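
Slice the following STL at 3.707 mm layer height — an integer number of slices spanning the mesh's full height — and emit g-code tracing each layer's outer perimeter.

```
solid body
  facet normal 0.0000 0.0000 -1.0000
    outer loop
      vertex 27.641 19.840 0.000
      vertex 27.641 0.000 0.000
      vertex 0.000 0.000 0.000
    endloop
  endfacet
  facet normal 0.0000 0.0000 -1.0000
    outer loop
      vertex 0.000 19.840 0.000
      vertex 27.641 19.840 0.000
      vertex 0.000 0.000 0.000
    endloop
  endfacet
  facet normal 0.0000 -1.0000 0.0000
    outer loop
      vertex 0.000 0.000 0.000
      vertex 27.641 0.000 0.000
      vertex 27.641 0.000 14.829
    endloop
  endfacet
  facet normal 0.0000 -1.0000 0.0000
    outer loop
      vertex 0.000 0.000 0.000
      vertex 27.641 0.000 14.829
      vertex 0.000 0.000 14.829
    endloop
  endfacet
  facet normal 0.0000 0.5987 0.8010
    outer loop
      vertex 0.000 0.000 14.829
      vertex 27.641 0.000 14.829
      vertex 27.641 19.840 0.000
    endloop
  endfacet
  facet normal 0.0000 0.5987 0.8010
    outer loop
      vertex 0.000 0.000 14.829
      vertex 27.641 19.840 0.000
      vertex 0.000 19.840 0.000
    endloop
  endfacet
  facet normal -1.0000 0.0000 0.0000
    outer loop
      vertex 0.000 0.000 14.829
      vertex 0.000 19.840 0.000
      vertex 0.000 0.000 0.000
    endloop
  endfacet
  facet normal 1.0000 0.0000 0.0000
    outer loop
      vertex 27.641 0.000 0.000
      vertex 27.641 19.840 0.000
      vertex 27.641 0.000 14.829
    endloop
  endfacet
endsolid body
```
; perimeter-only toolpath
G21 ; units = mm
G90 ; absolute positioning
G28 ; home
; layer 1
G0 Z3.707
G0 X0.000 Y0.000
G1 X27.641 Y0.000
G1 X27.641 Y14.880
G1 X0.000 Y14.880
G1 X0.000 Y0.000
; layer 2
G0 Z7.415
G0 X0.000 Y0.000
G1 X27.641 Y0.000
G1 X27.641 Y9.920
G1 X0.000 Y9.920
G1 X0.000 Y0.000
; layer 3
G0 Z11.122
G0 X0.000 Y0.000
G1 X27.641 Y0.000
G1 X27.641 Y4.960
G1 X0.000 Y4.960
G1 X0.000 Y0.000
M2 ; end

The solid is a wedge (ramp): 27.6 × 19.8 mm base, rising to 14.8 mm along the y=0 edge and sloping linearly to z=0 at y=19.8. Slicing at Δz = 3.707 mm — 4 equal slices spanning the solid's height, so layer i sits at z = i·h/4 — gives 3 non-empty perimeters. Each is a 4-segment closed polygon; G0 lifts to the layer z and rapids to the start vertex, then G1 traces the edges. The cross-section shrinks linearly with z (the slice at the apex is degenerate and omitted).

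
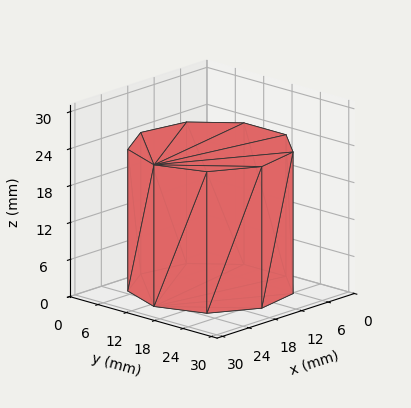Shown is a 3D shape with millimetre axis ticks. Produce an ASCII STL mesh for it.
Reading the render: the shape is a regular 9-sided prism (a cylinder approximated with 9 flat sides), circumscribed radius ≈ 13 mm, height ≈ 23 mm (dimensions read to the nearest mm from the axis ticks). For the STL, each face is triangulated and given an outward normal.

solid part
  facet normal 0.0000 0.0000 -1.0000
    outer loop
      vertex 15.26 25.80 0.00
      vertex 22.96 21.36 0.00
      vertex 26.00 13.00 0.00
    endloop
  endfacet
  facet normal 0.0000 0.0000 -1.0000
    outer loop
      vertex 6.50 24.26 0.00
      vertex 15.26 25.80 0.00
      vertex 26.00 13.00 0.00
    endloop
  endfacet
  facet normal 0.0000 0.0000 -1.0000
    outer loop
      vertex 0.78 17.45 0.00
      vertex 6.50 24.26 0.00
      vertex 26.00 13.00 0.00
    endloop
  endfacet
  facet normal 0.0000 0.0000 -1.0000
    outer loop
      vertex 0.78 8.55 0.00
      vertex 0.78 17.45 0.00
      vertex 26.00 13.00 0.00
    endloop
  endfacet
  facet normal 0.0000 0.0000 -1.0000
    outer loop
      vertex 6.50 1.74 0.00
      vertex 0.78 8.55 0.00
      vertex 26.00 13.00 0.00
    endloop
  endfacet
  facet normal 0.0000 0.0000 -1.0000
    outer loop
      vertex 15.26 0.20 0.00
      vertex 6.50 1.74 0.00
      vertex 26.00 13.00 0.00
    endloop
  endfacet
  facet normal 0.0000 0.0000 -1.0000
    outer loop
      vertex 22.96 4.64 0.00
      vertex 15.26 0.20 0.00
      vertex 26.00 13.00 0.00
    endloop
  endfacet
  facet normal 0.0000 0.0000 1.0000
    outer loop
      vertex 26.00 13.00 23.00
      vertex 22.96 21.36 23.00
      vertex 15.26 25.80 23.00
    endloop
  endfacet
  facet normal 0.0000 0.0000 1.0000
    outer loop
      vertex 26.00 13.00 23.00
      vertex 15.26 25.80 23.00
      vertex 6.50 24.26 23.00
    endloop
  endfacet
  facet normal 0.0000 0.0000 1.0000
    outer loop
      vertex 26.00 13.00 23.00
      vertex 6.50 24.26 23.00
      vertex 0.78 17.45 23.00
    endloop
  endfacet
  facet normal 0.0000 0.0000 1.0000
    outer loop
      vertex 26.00 13.00 23.00
      vertex 0.78 17.45 23.00
      vertex 0.78 8.55 23.00
    endloop
  endfacet
  facet normal 0.0000 0.0000 1.0000
    outer loop
      vertex 26.00 13.00 23.00
      vertex 0.78 8.55 23.00
      vertex 6.50 1.74 23.00
    endloop
  endfacet
  facet normal 0.0000 0.0000 1.0000
    outer loop
      vertex 26.00 13.00 23.00
      vertex 6.50 1.74 23.00
      vertex 15.26 0.20 23.00
    endloop
  endfacet
  facet normal 0.0000 0.0000 1.0000
    outer loop
      vertex 26.00 13.00 23.00
      vertex 15.26 0.20 23.00
      vertex 22.96 4.64 23.00
    endloop
  endfacet
  facet normal 0.9398 0.3417 0.0000
    outer loop
      vertex 26.00 13.00 0.00
      vertex 22.96 21.36 0.00
      vertex 22.96 21.36 23.00
    endloop
  endfacet
  facet normal 0.9398 0.3417 0.0000
    outer loop
      vertex 26.00 13.00 0.00
      vertex 22.96 21.36 23.00
      vertex 26.00 13.00 23.00
    endloop
  endfacet
  facet normal 0.4995 0.8663 0.0000
    outer loop
      vertex 22.96 21.36 0.00
      vertex 15.26 25.80 0.00
      vertex 15.26 25.80 23.00
    endloop
  endfacet
  facet normal 0.4995 0.8663 0.0000
    outer loop
      vertex 22.96 21.36 0.00
      vertex 15.26 25.80 23.00
      vertex 22.96 21.36 23.00
    endloop
  endfacet
  facet normal -0.1731 0.9849 0.0000
    outer loop
      vertex 15.26 25.80 0.00
      vertex 6.50 24.26 0.00
      vertex 6.50 24.26 23.00
    endloop
  endfacet
  facet normal -0.1731 0.9849 0.0000
    outer loop
      vertex 15.26 25.80 0.00
      vertex 6.50 24.26 23.00
      vertex 15.26 25.80 23.00
    endloop
  endfacet
  facet normal -0.7657 0.6432 0.0000
    outer loop
      vertex 6.50 24.26 0.00
      vertex 0.78 17.45 0.00
      vertex 0.78 17.45 23.00
    endloop
  endfacet
  facet normal -0.7657 0.6432 0.0000
    outer loop
      vertex 6.50 24.26 0.00
      vertex 0.78 17.45 23.00
      vertex 6.50 24.26 23.00
    endloop
  endfacet
  facet normal -1.0000 0.0000 0.0000
    outer loop
      vertex 0.78 17.45 0.00
      vertex 0.78 8.55 0.00
      vertex 0.78 8.55 23.00
    endloop
  endfacet
  facet normal -1.0000 0.0000 0.0000
    outer loop
      vertex 0.78 17.45 0.00
      vertex 0.78 8.55 23.00
      vertex 0.78 17.45 23.00
    endloop
  endfacet
  facet normal -0.7657 -0.6432 0.0000
    outer loop
      vertex 0.78 8.55 0.00
      vertex 6.50 1.74 0.00
      vertex 6.50 1.74 23.00
    endloop
  endfacet
  facet normal -0.7657 -0.6432 0.0000
    outer loop
      vertex 0.78 8.55 0.00
      vertex 6.50 1.74 23.00
      vertex 0.78 8.55 23.00
    endloop
  endfacet
  facet normal -0.1731 -0.9849 0.0000
    outer loop
      vertex 6.50 1.74 0.00
      vertex 15.26 0.20 0.00
      vertex 15.26 0.20 23.00
    endloop
  endfacet
  facet normal -0.1731 -0.9849 0.0000
    outer loop
      vertex 6.50 1.74 0.00
      vertex 15.26 0.20 23.00
      vertex 6.50 1.74 23.00
    endloop
  endfacet
  facet normal 0.4995 -0.8663 0.0000
    outer loop
      vertex 15.26 0.20 0.00
      vertex 22.96 4.64 0.00
      vertex 22.96 4.64 23.00
    endloop
  endfacet
  facet normal 0.4995 -0.8663 0.0000
    outer loop
      vertex 15.26 0.20 0.00
      vertex 22.96 4.64 23.00
      vertex 15.26 0.20 23.00
    endloop
  endfacet
  facet normal 0.9398 -0.3417 0.0000
    outer loop
      vertex 22.96 4.64 0.00
      vertex 26.00 13.00 0.00
      vertex 26.00 13.00 23.00
    endloop
  endfacet
  facet normal 0.9398 -0.3417 0.0000
    outer loop
      vertex 22.96 4.64 0.00
      vertex 26.00 13.00 23.00
      vertex 22.96 4.64 23.00
    endloop
  endfacet
endsolid part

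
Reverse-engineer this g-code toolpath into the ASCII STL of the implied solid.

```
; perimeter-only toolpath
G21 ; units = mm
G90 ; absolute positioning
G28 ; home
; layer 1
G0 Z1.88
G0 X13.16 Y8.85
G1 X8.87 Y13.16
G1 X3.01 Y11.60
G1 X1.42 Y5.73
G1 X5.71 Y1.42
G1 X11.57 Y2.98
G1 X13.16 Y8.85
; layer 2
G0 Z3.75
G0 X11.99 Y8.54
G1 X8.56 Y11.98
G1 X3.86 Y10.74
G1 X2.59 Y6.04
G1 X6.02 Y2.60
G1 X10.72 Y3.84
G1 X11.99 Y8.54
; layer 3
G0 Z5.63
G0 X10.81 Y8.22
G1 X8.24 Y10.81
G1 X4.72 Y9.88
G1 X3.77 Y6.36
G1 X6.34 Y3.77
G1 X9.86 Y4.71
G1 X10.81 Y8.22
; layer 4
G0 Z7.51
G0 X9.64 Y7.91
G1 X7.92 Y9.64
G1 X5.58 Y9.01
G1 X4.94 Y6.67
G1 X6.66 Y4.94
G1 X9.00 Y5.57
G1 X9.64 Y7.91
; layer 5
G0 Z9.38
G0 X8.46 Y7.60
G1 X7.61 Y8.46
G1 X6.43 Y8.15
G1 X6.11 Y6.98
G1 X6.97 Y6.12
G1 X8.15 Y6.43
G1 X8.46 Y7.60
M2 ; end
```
solid part
  facet normal 0.0000 0.0000 -1.0000
    outer loop
      vertex 2.15 12.46 0.00
      vertex 9.19 14.33 0.00
      vertex 14.34 9.16 0.00
    endloop
  endfacet
  facet normal 0.0000 0.0000 -1.0000
    outer loop
      vertex 0.24 5.42 0.00
      vertex 2.15 12.46 0.00
      vertex 14.34 9.16 0.00
    endloop
  endfacet
  facet normal 0.0000 0.0000 -1.0000
    outer loop
      vertex 5.39 0.25 0.00
      vertex 0.24 5.42 0.00
      vertex 14.34 9.16 0.00
    endloop
  endfacet
  facet normal 0.0000 0.0000 -1.0000
    outer loop
      vertex 12.43 2.12 0.00
      vertex 5.39 0.25 0.00
      vertex 14.34 9.16 0.00
    endloop
  endfacet
  facet normal 0.6179 0.6156 0.4891
    outer loop
      vertex 14.34 9.16 0.00
      vertex 9.19 14.33 0.00
      vertex 7.29 7.29 11.26
    endloop
  endfacet
  facet normal -0.2239 0.8429 0.4892
    outer loop
      vertex 9.19 14.33 0.00
      vertex 2.15 12.46 0.00
      vertex 7.29 7.29 11.26
    endloop
  endfacet
  facet normal -0.8418 0.2284 0.4891
    outer loop
      vertex 2.15 12.46 0.00
      vertex 0.24 5.42 0.00
      vertex 7.29 7.29 11.26
    endloop
  endfacet
  facet normal -0.6179 -0.6156 0.4891
    outer loop
      vertex 0.24 5.42 0.00
      vertex 5.39 0.25 0.00
      vertex 7.29 7.29 11.26
    endloop
  endfacet
  facet normal 0.2239 -0.8429 0.4892
    outer loop
      vertex 5.39 0.25 0.00
      vertex 12.43 2.12 0.00
      vertex 7.29 7.29 11.26
    endloop
  endfacet
  facet normal 0.8418 -0.2284 0.4891
    outer loop
      vertex 12.43 2.12 0.00
      vertex 14.34 9.16 0.00
      vertex 7.29 7.29 11.26
    endloop
  endfacet
endsolid part

The G0 Z moves step by Δz≈1.88 mm. The G1 loops shrink linearly with z, so the solid tapers from its base footprint up to z≈11.3. Closing with a flat bottom cap and the tapered top and triangulating gives 10 facets — a regular 6-sided pyramid, base circumscribed radius ≈ 7.29 mm, apex at z ≈ 11.3 mm.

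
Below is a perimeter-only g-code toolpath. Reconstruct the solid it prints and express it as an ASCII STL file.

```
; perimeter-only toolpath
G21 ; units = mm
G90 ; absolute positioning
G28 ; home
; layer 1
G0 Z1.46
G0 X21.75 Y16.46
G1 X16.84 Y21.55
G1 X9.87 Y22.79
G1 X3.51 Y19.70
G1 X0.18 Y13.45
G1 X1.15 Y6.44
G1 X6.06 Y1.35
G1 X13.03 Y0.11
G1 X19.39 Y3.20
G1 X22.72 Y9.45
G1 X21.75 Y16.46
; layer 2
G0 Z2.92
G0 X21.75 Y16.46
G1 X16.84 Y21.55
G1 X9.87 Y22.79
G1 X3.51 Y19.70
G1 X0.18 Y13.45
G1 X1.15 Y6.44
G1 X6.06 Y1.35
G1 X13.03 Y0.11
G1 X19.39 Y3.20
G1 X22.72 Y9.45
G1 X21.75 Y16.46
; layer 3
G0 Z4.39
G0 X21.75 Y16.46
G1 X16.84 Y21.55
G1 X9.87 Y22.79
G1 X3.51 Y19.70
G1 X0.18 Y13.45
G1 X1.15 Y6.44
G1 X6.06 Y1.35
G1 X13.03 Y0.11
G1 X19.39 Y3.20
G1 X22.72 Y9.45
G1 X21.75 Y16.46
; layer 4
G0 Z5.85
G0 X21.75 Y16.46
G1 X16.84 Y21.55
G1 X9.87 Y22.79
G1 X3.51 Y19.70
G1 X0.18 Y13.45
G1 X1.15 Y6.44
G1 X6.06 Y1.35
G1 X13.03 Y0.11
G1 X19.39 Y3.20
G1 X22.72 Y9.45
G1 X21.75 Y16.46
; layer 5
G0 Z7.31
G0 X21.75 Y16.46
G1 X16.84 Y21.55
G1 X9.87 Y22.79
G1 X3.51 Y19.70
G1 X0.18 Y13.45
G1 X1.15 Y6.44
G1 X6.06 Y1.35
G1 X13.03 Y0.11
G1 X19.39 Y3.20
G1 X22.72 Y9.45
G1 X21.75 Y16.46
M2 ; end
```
solid part
  facet normal 0.0000 0.0000 -1.0000
    outer loop
      vertex 9.87 22.79 0.00
      vertex 16.84 21.55 0.00
      vertex 21.75 16.46 0.00
    endloop
  endfacet
  facet normal 0.0000 0.0000 -1.0000
    outer loop
      vertex 3.51 19.70 0.00
      vertex 9.87 22.79 0.00
      vertex 21.75 16.46 0.00
    endloop
  endfacet
  facet normal 0.0000 0.0000 -1.0000
    outer loop
      vertex 0.18 13.45 0.00
      vertex 3.51 19.70 0.00
      vertex 21.75 16.46 0.00
    endloop
  endfacet
  facet normal 0.0000 0.0000 -1.0000
    outer loop
      vertex 1.15 6.44 0.00
      vertex 0.18 13.45 0.00
      vertex 21.75 16.46 0.00
    endloop
  endfacet
  facet normal 0.0000 0.0000 -1.0000
    outer loop
      vertex 6.06 1.35 0.00
      vertex 1.15 6.44 0.00
      vertex 21.75 16.46 0.00
    endloop
  endfacet
  facet normal 0.0000 0.0000 -1.0000
    outer loop
      vertex 13.03 0.11 0.00
      vertex 6.06 1.35 0.00
      vertex 21.75 16.46 0.00
    endloop
  endfacet
  facet normal 0.0000 0.0000 -1.0000
    outer loop
      vertex 19.39 3.20 0.00
      vertex 13.03 0.11 0.00
      vertex 21.75 16.46 0.00
    endloop
  endfacet
  facet normal 0.0000 0.0000 -1.0000
    outer loop
      vertex 22.72 9.45 0.00
      vertex 19.39 3.20 0.00
      vertex 21.75 16.46 0.00
    endloop
  endfacet
  facet normal 0.0000 0.0000 1.0000
    outer loop
      vertex 21.75 16.46 7.31
      vertex 16.84 21.55 7.31
      vertex 9.87 22.79 7.31
    endloop
  endfacet
  facet normal 0.0000 0.0000 1.0000
    outer loop
      vertex 21.75 16.46 7.31
      vertex 9.87 22.79 7.31
      vertex 3.51 19.70 7.31
    endloop
  endfacet
  facet normal 0.0000 0.0000 1.0000
    outer loop
      vertex 21.75 16.46 7.31
      vertex 3.51 19.70 7.31
      vertex 0.18 13.45 7.31
    endloop
  endfacet
  facet normal 0.0000 0.0000 1.0000
    outer loop
      vertex 21.75 16.46 7.31
      vertex 0.18 13.45 7.31
      vertex 1.15 6.44 7.31
    endloop
  endfacet
  facet normal 0.0000 0.0000 1.0000
    outer loop
      vertex 21.75 16.46 7.31
      vertex 1.15 6.44 7.31
      vertex 6.06 1.35 7.31
    endloop
  endfacet
  facet normal 0.0000 0.0000 1.0000
    outer loop
      vertex 21.75 16.46 7.31
      vertex 6.06 1.35 7.31
      vertex 13.03 0.11 7.31
    endloop
  endfacet
  facet normal 0.0000 0.0000 1.0000
    outer loop
      vertex 21.75 16.46 7.31
      vertex 13.03 0.11 7.31
      vertex 19.39 3.20 7.31
    endloop
  endfacet
  facet normal 0.0000 0.0000 1.0000
    outer loop
      vertex 21.75 16.46 7.31
      vertex 19.39 3.20 7.31
      vertex 22.72 9.45 7.31
    endloop
  endfacet
  facet normal 0.7197 0.6943 0.0000
    outer loop
      vertex 21.75 16.46 0.00
      vertex 16.84 21.55 0.00
      vertex 16.84 21.55 7.31
    endloop
  endfacet
  facet normal 0.7197 0.6943 0.0000
    outer loop
      vertex 21.75 16.46 0.00
      vertex 16.84 21.55 7.31
      vertex 21.75 16.46 7.31
    endloop
  endfacet
  facet normal 0.1752 0.9845 0.0000
    outer loop
      vertex 16.84 21.55 0.00
      vertex 9.87 22.79 0.00
      vertex 9.87 22.79 7.31
    endloop
  endfacet
  facet normal 0.1752 0.9845 0.0000
    outer loop
      vertex 16.84 21.55 0.00
      vertex 9.87 22.79 7.31
      vertex 16.84 21.55 7.31
    endloop
  endfacet
  facet normal -0.4370 0.8995 0.0000
    outer loop
      vertex 9.87 22.79 0.00
      vertex 3.51 19.70 0.00
      vertex 3.51 19.70 7.31
    endloop
  endfacet
  facet normal -0.4370 0.8995 0.0000
    outer loop
      vertex 9.87 22.79 0.00
      vertex 3.51 19.70 7.31
      vertex 9.87 22.79 7.31
    endloop
  endfacet
  facet normal -0.8825 0.4702 0.0000
    outer loop
      vertex 3.51 19.70 0.00
      vertex 0.18 13.45 0.00
      vertex 0.18 13.45 7.31
    endloop
  endfacet
  facet normal -0.8825 0.4702 0.0000
    outer loop
      vertex 3.51 19.70 0.00
      vertex 0.18 13.45 7.31
      vertex 3.51 19.70 7.31
    endloop
  endfacet
  facet normal -0.9906 -0.1371 0.0000
    outer loop
      vertex 0.18 13.45 0.00
      vertex 1.15 6.44 0.00
      vertex 1.15 6.44 7.31
    endloop
  endfacet
  facet normal -0.9906 -0.1371 0.0000
    outer loop
      vertex 0.18 13.45 0.00
      vertex 1.15 6.44 7.31
      vertex 0.18 13.45 7.31
    endloop
  endfacet
  facet normal -0.7197 -0.6943 0.0000
    outer loop
      vertex 1.15 6.44 0.00
      vertex 6.06 1.35 0.00
      vertex 6.06 1.35 7.31
    endloop
  endfacet
  facet normal -0.7197 -0.6943 0.0000
    outer loop
      vertex 1.15 6.44 0.00
      vertex 6.06 1.35 7.31
      vertex 1.15 6.44 7.31
    endloop
  endfacet
  facet normal -0.1752 -0.9845 0.0000
    outer loop
      vertex 6.06 1.35 0.00
      vertex 13.03 0.11 0.00
      vertex 13.03 0.11 7.31
    endloop
  endfacet
  facet normal -0.1752 -0.9845 0.0000
    outer loop
      vertex 6.06 1.35 0.00
      vertex 13.03 0.11 7.31
      vertex 6.06 1.35 7.31
    endloop
  endfacet
  facet normal 0.4370 -0.8995 0.0000
    outer loop
      vertex 13.03 0.11 0.00
      vertex 19.39 3.20 0.00
      vertex 19.39 3.20 7.31
    endloop
  endfacet
  facet normal 0.4370 -0.8995 0.0000
    outer loop
      vertex 13.03 0.11 0.00
      vertex 19.39 3.20 7.31
      vertex 13.03 0.11 7.31
    endloop
  endfacet
  facet normal 0.8825 -0.4702 0.0000
    outer loop
      vertex 19.39 3.20 0.00
      vertex 22.72 9.45 0.00
      vertex 22.72 9.45 7.31
    endloop
  endfacet
  facet normal 0.8825 -0.4702 0.0000
    outer loop
      vertex 19.39 3.20 0.00
      vertex 22.72 9.45 7.31
      vertex 19.39 3.20 7.31
    endloop
  endfacet
  facet normal 0.9906 0.1371 0.0000
    outer loop
      vertex 22.72 9.45 0.00
      vertex 21.75 16.46 0.00
      vertex 21.75 16.46 7.31
    endloop
  endfacet
  facet normal 0.9906 0.1371 0.0000
    outer loop
      vertex 22.72 9.45 0.00
      vertex 21.75 16.46 7.31
      vertex 22.72 9.45 7.31
    endloop
  endfacet
endsolid part

The G0 Z moves step by Δz≈1.46 mm. Every layer's G1 loop is the same polygon, so the solid is a straight extrusion of it from z=0 to z≈7.31. Closing with flat bottom and top caps and triangulating gives 36 facets — a regular 10-sided prism (a cylinder approximated with 10 flat sides), circumscribed radius ≈ 11.4 mm, height ≈ 7.31 mm.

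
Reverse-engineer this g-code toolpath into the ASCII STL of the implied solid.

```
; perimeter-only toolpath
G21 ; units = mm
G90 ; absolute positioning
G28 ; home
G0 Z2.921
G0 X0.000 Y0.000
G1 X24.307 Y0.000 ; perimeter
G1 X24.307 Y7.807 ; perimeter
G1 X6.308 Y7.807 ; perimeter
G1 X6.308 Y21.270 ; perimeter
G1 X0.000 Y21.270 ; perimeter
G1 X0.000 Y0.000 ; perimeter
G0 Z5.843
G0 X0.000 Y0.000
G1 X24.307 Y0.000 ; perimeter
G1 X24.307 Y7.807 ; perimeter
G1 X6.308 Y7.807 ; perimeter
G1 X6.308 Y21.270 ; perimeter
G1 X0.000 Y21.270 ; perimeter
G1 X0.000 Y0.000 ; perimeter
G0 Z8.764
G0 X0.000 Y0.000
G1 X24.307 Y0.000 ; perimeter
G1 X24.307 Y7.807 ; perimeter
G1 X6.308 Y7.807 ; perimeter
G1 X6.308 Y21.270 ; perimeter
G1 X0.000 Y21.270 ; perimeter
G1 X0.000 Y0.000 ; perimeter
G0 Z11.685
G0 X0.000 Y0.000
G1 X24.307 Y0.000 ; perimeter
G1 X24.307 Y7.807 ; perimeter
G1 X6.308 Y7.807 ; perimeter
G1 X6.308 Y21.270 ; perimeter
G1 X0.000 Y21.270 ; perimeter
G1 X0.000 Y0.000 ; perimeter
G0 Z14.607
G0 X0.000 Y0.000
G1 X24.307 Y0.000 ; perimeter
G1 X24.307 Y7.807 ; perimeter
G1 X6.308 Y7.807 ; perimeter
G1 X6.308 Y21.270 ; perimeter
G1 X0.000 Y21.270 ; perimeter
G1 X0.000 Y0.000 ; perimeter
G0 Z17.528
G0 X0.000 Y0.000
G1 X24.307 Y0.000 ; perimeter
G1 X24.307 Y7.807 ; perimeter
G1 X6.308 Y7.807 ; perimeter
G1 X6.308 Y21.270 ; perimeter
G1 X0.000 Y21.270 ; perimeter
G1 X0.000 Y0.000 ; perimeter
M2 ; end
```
solid part
  facet normal 0.0000 0.0000 -1.0000
    outer loop
      vertex 24.307 7.807 0.000
      vertex 24.307 0.000 0.000
      vertex 0.000 0.000 0.000
    endloop
  endfacet
  facet normal 0.0000 0.0000 -1.0000
    outer loop
      vertex 6.308 7.807 0.000
      vertex 24.307 7.807 0.000
      vertex 0.000 0.000 0.000
    endloop
  endfacet
  facet normal 0.0000 0.0000 -1.0000
    outer loop
      vertex 6.308 21.270 0.000
      vertex 6.308 7.807 0.000
      vertex 0.000 0.000 0.000
    endloop
  endfacet
  facet normal 0.0000 0.0000 -1.0000
    outer loop
      vertex 0.000 21.270 0.000
      vertex 6.308 21.270 0.000
      vertex 0.000 0.000 0.000
    endloop
  endfacet
  facet normal 0.0000 0.0000 1.0000
    outer loop
      vertex 0.000 0.000 17.528
      vertex 24.307 0.000 17.528
      vertex 24.307 7.807 17.528
    endloop
  endfacet
  facet normal 0.0000 0.0000 1.0000
    outer loop
      vertex 0.000 0.000 17.528
      vertex 24.307 7.807 17.528
      vertex 6.308 7.807 17.528
    endloop
  endfacet
  facet normal 0.0000 0.0000 1.0000
    outer loop
      vertex 0.000 0.000 17.528
      vertex 6.308 7.807 17.528
      vertex 6.308 21.270 17.528
    endloop
  endfacet
  facet normal 0.0000 0.0000 1.0000
    outer loop
      vertex 0.000 0.000 17.528
      vertex 6.308 21.270 17.528
      vertex 0.000 21.270 17.528
    endloop
  endfacet
  facet normal 0.0000 -1.0000 0.0000
    outer loop
      vertex 0.000 0.000 0.000
      vertex 24.307 0.000 0.000
      vertex 24.307 0.000 17.528
    endloop
  endfacet
  facet normal 0.0000 -1.0000 0.0000
    outer loop
      vertex 0.000 0.000 0.000
      vertex 24.307 0.000 17.528
      vertex 0.000 0.000 17.528
    endloop
  endfacet
  facet normal 1.0000 0.0000 0.0000
    outer loop
      vertex 24.307 0.000 0.000
      vertex 24.307 7.807 0.000
      vertex 24.307 7.807 17.528
    endloop
  endfacet
  facet normal 1.0000 0.0000 0.0000
    outer loop
      vertex 24.307 0.000 0.000
      vertex 24.307 7.807 17.528
      vertex 24.307 0.000 17.528
    endloop
  endfacet
  facet normal 0.0000 1.0000 0.0000
    outer loop
      vertex 24.307 7.807 0.000
      vertex 6.308 7.807 0.000
      vertex 6.308 7.807 17.528
    endloop
  endfacet
  facet normal 0.0000 1.0000 0.0000
    outer loop
      vertex 24.307 7.807 0.000
      vertex 6.308 7.807 17.528
      vertex 24.307 7.807 17.528
    endloop
  endfacet
  facet normal 1.0000 0.0000 0.0000
    outer loop
      vertex 6.308 7.807 0.000
      vertex 6.308 21.270 0.000
      vertex 6.308 21.270 17.528
    endloop
  endfacet
  facet normal 1.0000 0.0000 0.0000
    outer loop
      vertex 6.308 7.807 0.000
      vertex 6.308 21.270 17.528
      vertex 6.308 7.807 17.528
    endloop
  endfacet
  facet normal 0.0000 1.0000 0.0000
    outer loop
      vertex 6.308 21.270 0.000
      vertex 0.000 21.270 0.000
      vertex 0.000 21.270 17.528
    endloop
  endfacet
  facet normal 0.0000 1.0000 0.0000
    outer loop
      vertex 6.308 21.270 0.000
      vertex 0.000 21.270 17.528
      vertex 6.308 21.270 17.528
    endloop
  endfacet
  facet normal -1.0000 0.0000 0.0000
    outer loop
      vertex 0.000 21.270 0.000
      vertex 0.000 0.000 0.000
      vertex 0.000 0.000 17.528
    endloop
  endfacet
  facet normal -1.0000 0.0000 0.0000
    outer loop
      vertex 0.000 21.270 0.000
      vertex 0.000 0.000 17.528
      vertex 0.000 21.270 17.528
    endloop
  endfacet
endsolid part

The G0 Z moves step by Δz≈2.921 mm. Every layer's G1 loop is the same polygon, so the solid is a straight extrusion of it from z=0 to z≈17.5. Closing with flat bottom and top caps and triangulating gives 20 facets — an L-shaped prism: outer 24.3 × 21.3 mm, arm thicknesses ≈ 7.81 mm (horizontal) and 6.31 mm (vertical), extruded 17.5 mm in z.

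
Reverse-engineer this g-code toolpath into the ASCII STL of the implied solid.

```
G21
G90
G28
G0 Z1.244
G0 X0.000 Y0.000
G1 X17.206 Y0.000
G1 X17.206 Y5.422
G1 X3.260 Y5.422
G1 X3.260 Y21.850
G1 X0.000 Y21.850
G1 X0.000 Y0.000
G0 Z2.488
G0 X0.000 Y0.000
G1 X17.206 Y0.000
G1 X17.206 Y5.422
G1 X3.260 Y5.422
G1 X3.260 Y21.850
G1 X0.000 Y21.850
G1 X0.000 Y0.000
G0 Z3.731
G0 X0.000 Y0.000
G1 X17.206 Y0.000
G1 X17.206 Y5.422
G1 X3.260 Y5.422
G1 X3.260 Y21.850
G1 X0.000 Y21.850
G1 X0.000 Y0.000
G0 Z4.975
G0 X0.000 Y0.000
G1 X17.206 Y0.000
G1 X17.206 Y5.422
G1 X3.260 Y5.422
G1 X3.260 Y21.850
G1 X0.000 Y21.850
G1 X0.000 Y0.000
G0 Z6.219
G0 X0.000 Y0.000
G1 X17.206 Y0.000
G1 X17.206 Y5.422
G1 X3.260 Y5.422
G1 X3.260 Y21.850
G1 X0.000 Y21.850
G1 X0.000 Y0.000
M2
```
solid part
  facet normal 0.0000 0.0000 -1.0000
    outer loop
      vertex 17.206 5.422 0.000
      vertex 17.206 0.000 0.000
      vertex 0.000 0.000 0.000
    endloop
  endfacet
  facet normal 0.0000 0.0000 -1.0000
    outer loop
      vertex 3.260 5.422 0.000
      vertex 17.206 5.422 0.000
      vertex 0.000 0.000 0.000
    endloop
  endfacet
  facet normal 0.0000 0.0000 -1.0000
    outer loop
      vertex 3.260 21.850 0.000
      vertex 3.260 5.422 0.000
      vertex 0.000 0.000 0.000
    endloop
  endfacet
  facet normal 0.0000 0.0000 -1.0000
    outer loop
      vertex 0.000 21.850 0.000
      vertex 3.260 21.850 0.000
      vertex 0.000 0.000 0.000
    endloop
  endfacet
  facet normal 0.0000 0.0000 1.0000
    outer loop
      vertex 0.000 0.000 6.219
      vertex 17.206 0.000 6.219
      vertex 17.206 5.422 6.219
    endloop
  endfacet
  facet normal 0.0000 0.0000 1.0000
    outer loop
      vertex 0.000 0.000 6.219
      vertex 17.206 5.422 6.219
      vertex 3.260 5.422 6.219
    endloop
  endfacet
  facet normal 0.0000 0.0000 1.0000
    outer loop
      vertex 0.000 0.000 6.219
      vertex 3.260 5.422 6.219
      vertex 3.260 21.850 6.219
    endloop
  endfacet
  facet normal 0.0000 0.0000 1.0000
    outer loop
      vertex 0.000 0.000 6.219
      vertex 3.260 21.850 6.219
      vertex 0.000 21.850 6.219
    endloop
  endfacet
  facet normal 0.0000 -1.0000 0.0000
    outer loop
      vertex 0.000 0.000 0.000
      vertex 17.206 0.000 0.000
      vertex 17.206 0.000 6.219
    endloop
  endfacet
  facet normal 0.0000 -1.0000 0.0000
    outer loop
      vertex 0.000 0.000 0.000
      vertex 17.206 0.000 6.219
      vertex 0.000 0.000 6.219
    endloop
  endfacet
  facet normal 1.0000 0.0000 0.0000
    outer loop
      vertex 17.206 0.000 0.000
      vertex 17.206 5.422 0.000
      vertex 17.206 5.422 6.219
    endloop
  endfacet
  facet normal 1.0000 0.0000 0.0000
    outer loop
      vertex 17.206 0.000 0.000
      vertex 17.206 5.422 6.219
      vertex 17.206 0.000 6.219
    endloop
  endfacet
  facet normal 0.0000 1.0000 0.0000
    outer loop
      vertex 17.206 5.422 0.000
      vertex 3.260 5.422 0.000
      vertex 3.260 5.422 6.219
    endloop
  endfacet
  facet normal 0.0000 1.0000 0.0000
    outer loop
      vertex 17.206 5.422 0.000
      vertex 3.260 5.422 6.219
      vertex 17.206 5.422 6.219
    endloop
  endfacet
  facet normal 1.0000 0.0000 0.0000
    outer loop
      vertex 3.260 5.422 0.000
      vertex 3.260 21.850 0.000
      vertex 3.260 21.850 6.219
    endloop
  endfacet
  facet normal 1.0000 0.0000 0.0000
    outer loop
      vertex 3.260 5.422 0.000
      vertex 3.260 21.850 6.219
      vertex 3.260 5.422 6.219
    endloop
  endfacet
  facet normal 0.0000 1.0000 0.0000
    outer loop
      vertex 3.260 21.850 0.000
      vertex 0.000 21.850 0.000
      vertex 0.000 21.850 6.219
    endloop
  endfacet
  facet normal 0.0000 1.0000 0.0000
    outer loop
      vertex 3.260 21.850 0.000
      vertex 0.000 21.850 6.219
      vertex 3.260 21.850 6.219
    endloop
  endfacet
  facet normal -1.0000 0.0000 0.0000
    outer loop
      vertex 0.000 21.850 0.000
      vertex 0.000 0.000 0.000
      vertex 0.000 0.000 6.219
    endloop
  endfacet
  facet normal -1.0000 0.0000 0.0000
    outer loop
      vertex 0.000 21.850 0.000
      vertex 0.000 0.000 6.219
      vertex 0.000 21.850 6.219
    endloop
  endfacet
endsolid part

The G0 Z moves step by Δz≈1.244 mm. Every layer's G1 loop is the same polygon, so the solid is a straight extrusion of it from z=0 to z≈6.22. Closing with flat bottom and top caps and triangulating gives 20 facets — an L-shaped prism: outer 17.2 × 21.9 mm, arm thicknesses ≈ 5.42 mm (horizontal) and 3.26 mm (vertical), extruded 6.22 mm in z.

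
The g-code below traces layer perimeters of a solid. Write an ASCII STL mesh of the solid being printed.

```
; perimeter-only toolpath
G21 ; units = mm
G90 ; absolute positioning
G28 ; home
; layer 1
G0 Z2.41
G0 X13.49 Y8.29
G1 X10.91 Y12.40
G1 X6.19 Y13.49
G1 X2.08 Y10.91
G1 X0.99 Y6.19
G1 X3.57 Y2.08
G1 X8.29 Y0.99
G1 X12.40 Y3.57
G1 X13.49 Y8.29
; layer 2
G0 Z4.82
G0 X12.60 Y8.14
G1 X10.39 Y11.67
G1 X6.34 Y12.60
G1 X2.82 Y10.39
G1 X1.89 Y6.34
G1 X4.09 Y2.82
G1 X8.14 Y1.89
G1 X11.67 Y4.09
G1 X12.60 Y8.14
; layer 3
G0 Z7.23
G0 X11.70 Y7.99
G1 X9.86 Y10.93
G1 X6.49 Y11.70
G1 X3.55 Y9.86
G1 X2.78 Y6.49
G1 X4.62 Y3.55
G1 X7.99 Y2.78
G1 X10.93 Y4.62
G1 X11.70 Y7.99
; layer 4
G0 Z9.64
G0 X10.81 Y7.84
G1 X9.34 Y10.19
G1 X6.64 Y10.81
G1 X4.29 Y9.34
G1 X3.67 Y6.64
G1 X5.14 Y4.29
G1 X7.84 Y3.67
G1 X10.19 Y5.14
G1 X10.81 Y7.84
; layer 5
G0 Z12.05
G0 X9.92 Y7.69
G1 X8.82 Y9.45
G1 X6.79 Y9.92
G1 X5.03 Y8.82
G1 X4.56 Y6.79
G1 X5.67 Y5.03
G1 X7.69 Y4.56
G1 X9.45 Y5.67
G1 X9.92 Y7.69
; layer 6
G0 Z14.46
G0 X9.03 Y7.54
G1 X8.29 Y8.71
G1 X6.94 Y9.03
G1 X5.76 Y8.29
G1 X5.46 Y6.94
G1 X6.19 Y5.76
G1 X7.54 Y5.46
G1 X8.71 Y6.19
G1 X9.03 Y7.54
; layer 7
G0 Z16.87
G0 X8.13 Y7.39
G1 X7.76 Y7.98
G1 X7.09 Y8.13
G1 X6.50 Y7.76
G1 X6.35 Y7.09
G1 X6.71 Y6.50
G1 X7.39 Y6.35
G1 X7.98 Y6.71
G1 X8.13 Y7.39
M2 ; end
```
solid part
  facet normal 0.0000 0.0000 -1.0000
    outer loop
      vertex 6.04 14.38 0.00
      vertex 11.44 13.14 0.00
      vertex 14.38 8.44 0.00
    endloop
  endfacet
  facet normal 0.0000 0.0000 -1.0000
    outer loop
      vertex 1.34 11.44 0.00
      vertex 6.04 14.38 0.00
      vertex 14.38 8.44 0.00
    endloop
  endfacet
  facet normal 0.0000 0.0000 -1.0000
    outer loop
      vertex 0.10 6.04 0.00
      vertex 1.34 11.44 0.00
      vertex 14.38 8.44 0.00
    endloop
  endfacet
  facet normal 0.0000 0.0000 -1.0000
    outer loop
      vertex 3.04 1.34 0.00
      vertex 0.10 6.04 0.00
      vertex 14.38 8.44 0.00
    endloop
  endfacet
  facet normal 0.0000 0.0000 -1.0000
    outer loop
      vertex 8.44 0.10 0.00
      vertex 3.04 1.34 0.00
      vertex 14.38 8.44 0.00
    endloop
  endfacet
  facet normal 0.0000 0.0000 -1.0000
    outer loop
      vertex 13.14 3.04 0.00
      vertex 8.44 0.10 0.00
      vertex 14.38 8.44 0.00
    endloop
  endfacet
  facet normal 0.8010 0.5010 0.3278
    outer loop
      vertex 14.38 8.44 0.00
      vertex 11.44 13.14 0.00
      vertex 7.24 7.24 19.28
    endloop
  endfacet
  facet normal 0.2114 0.9208 0.3278
    outer loop
      vertex 11.44 13.14 0.00
      vertex 6.04 14.38 0.00
      vertex 7.24 7.24 19.28
    endloop
  endfacet
  facet normal -0.5010 0.8010 0.3278
    outer loop
      vertex 6.04 14.38 0.00
      vertex 1.34 11.44 0.00
      vertex 7.24 7.24 19.28
    endloop
  endfacet
  facet normal -0.9208 0.2114 0.3278
    outer loop
      vertex 1.34 11.44 0.00
      vertex 0.10 6.04 0.00
      vertex 7.24 7.24 19.28
    endloop
  endfacet
  facet normal -0.8010 -0.5010 0.3278
    outer loop
      vertex 0.10 6.04 0.00
      vertex 3.04 1.34 0.00
      vertex 7.24 7.24 19.28
    endloop
  endfacet
  facet normal -0.2114 -0.9208 0.3278
    outer loop
      vertex 3.04 1.34 0.00
      vertex 8.44 0.10 0.00
      vertex 7.24 7.24 19.28
    endloop
  endfacet
  facet normal 0.5010 -0.8010 0.3278
    outer loop
      vertex 8.44 0.10 0.00
      vertex 13.14 3.04 0.00
      vertex 7.24 7.24 19.28
    endloop
  endfacet
  facet normal 0.9208 -0.2114 0.3278
    outer loop
      vertex 13.14 3.04 0.00
      vertex 14.38 8.44 0.00
      vertex 7.24 7.24 19.28
    endloop
  endfacet
endsolid part

The G0 Z moves step by Δz≈2.41 mm. The G1 loops shrink linearly with z, so the solid tapers from its base footprint up to z≈19.3. Closing with a flat bottom cap and the tapered top and triangulating gives 14 facets — a regular 8-sided pyramid, base circumscribed radius ≈ 7.24 mm, apex at z ≈ 19.3 mm.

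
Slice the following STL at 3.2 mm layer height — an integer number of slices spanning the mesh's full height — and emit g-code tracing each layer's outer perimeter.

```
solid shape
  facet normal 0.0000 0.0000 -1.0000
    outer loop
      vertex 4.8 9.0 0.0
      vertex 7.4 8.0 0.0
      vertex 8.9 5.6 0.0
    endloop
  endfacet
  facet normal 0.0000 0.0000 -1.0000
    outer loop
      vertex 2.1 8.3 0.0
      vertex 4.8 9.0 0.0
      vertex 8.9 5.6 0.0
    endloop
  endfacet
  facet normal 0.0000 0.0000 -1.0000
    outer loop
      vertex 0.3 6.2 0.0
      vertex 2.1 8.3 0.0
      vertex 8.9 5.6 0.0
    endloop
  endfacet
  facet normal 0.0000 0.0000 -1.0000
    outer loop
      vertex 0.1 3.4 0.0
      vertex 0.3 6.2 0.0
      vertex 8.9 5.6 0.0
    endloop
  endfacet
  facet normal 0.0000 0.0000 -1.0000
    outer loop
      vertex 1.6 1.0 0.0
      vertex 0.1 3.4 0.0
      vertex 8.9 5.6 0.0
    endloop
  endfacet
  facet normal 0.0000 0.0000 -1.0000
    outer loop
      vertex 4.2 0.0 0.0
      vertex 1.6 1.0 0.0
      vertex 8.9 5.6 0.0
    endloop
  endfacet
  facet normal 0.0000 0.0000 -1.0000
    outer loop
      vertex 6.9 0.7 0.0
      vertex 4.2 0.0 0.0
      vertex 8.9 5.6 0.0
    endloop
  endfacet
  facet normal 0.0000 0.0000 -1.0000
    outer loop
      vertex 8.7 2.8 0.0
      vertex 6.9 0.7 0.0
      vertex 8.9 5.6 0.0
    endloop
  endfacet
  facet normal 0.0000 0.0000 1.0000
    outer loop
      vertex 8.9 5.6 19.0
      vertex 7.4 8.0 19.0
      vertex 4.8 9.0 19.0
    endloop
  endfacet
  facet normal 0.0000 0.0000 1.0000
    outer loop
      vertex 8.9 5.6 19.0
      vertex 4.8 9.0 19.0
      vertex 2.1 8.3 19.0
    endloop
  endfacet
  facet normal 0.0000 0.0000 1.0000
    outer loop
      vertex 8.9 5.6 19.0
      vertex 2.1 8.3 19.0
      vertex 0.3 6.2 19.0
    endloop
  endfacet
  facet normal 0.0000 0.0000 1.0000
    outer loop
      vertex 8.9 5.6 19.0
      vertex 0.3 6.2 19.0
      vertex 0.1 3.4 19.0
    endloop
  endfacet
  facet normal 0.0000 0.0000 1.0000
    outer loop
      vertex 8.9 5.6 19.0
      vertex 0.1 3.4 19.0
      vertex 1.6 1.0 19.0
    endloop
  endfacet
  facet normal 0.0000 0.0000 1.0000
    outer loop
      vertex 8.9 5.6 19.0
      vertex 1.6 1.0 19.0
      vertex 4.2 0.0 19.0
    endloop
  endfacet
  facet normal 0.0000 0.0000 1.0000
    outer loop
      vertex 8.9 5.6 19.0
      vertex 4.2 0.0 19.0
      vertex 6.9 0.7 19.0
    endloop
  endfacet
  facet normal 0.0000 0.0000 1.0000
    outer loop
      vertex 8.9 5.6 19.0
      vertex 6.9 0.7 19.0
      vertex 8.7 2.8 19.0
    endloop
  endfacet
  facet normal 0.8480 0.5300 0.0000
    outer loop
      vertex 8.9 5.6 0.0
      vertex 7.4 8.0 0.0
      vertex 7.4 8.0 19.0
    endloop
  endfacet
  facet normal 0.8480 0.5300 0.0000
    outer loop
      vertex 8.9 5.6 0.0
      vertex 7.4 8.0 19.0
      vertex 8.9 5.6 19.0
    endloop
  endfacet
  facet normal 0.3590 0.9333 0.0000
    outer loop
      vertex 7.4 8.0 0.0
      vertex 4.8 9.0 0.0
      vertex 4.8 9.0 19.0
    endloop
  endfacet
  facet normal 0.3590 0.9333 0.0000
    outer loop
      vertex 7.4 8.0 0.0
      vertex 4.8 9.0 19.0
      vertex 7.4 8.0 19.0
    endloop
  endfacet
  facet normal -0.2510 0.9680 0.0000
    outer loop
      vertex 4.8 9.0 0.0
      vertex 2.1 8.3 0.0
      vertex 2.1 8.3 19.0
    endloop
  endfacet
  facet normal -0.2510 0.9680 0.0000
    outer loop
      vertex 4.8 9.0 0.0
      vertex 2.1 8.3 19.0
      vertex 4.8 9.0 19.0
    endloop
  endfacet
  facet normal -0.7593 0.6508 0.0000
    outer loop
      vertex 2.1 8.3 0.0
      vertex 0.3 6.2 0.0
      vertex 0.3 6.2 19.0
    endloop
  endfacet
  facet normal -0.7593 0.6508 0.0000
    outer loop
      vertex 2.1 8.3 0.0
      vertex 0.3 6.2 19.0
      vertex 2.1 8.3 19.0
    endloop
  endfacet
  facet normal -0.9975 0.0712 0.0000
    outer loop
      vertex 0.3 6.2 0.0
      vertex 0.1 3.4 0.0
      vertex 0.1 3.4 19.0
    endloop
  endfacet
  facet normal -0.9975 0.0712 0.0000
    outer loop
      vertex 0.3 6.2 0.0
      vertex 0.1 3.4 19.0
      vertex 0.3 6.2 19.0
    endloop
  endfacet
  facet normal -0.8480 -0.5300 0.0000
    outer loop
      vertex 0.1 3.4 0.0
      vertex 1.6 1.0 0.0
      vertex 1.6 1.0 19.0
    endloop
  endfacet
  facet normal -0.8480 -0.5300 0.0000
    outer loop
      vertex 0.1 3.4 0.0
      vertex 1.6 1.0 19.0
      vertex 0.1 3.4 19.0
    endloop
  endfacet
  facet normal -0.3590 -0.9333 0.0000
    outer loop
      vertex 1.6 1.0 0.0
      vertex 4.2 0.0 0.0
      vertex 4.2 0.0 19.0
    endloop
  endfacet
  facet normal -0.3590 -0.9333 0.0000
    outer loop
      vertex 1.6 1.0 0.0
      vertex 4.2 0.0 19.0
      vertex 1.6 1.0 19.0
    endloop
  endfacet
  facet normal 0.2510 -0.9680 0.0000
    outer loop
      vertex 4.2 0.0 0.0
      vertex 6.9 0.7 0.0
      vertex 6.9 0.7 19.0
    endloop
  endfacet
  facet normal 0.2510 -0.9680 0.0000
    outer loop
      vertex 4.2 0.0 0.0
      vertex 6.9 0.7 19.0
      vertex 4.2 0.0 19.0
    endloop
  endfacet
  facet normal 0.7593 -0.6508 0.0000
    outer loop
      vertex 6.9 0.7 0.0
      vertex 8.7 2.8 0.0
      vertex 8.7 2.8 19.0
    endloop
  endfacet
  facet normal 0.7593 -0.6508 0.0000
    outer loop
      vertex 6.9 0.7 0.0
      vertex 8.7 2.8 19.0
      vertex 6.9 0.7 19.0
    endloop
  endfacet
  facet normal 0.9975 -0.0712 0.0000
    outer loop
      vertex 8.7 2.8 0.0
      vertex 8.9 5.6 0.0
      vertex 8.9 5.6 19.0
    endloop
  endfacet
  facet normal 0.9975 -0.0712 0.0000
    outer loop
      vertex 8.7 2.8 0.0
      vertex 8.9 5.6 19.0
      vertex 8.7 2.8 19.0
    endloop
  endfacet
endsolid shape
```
; perimeter-only toolpath
G21 ; units = mm
G90 ; absolute positioning
G28 ; home
; layer 1
G0 Z3.2
G0 X8.9 Y5.6
G1 X7.4 Y8.0
G1 X4.8 Y9.0
G1 X2.1 Y8.3
G1 X0.3 Y6.2
G1 X0.1 Y3.4
G1 X1.6 Y1.0
G1 X4.2 Y0.0
G1 X6.9 Y0.7
G1 X8.7 Y2.8
G1 X8.9 Y5.6
; layer 2
G0 Z6.3
G0 X8.9 Y5.6
G1 X7.4 Y8.0
G1 X4.8 Y9.0
G1 X2.1 Y8.3
G1 X0.3 Y6.2
G1 X0.1 Y3.4
G1 X1.6 Y1.0
G1 X4.2 Y0.0
G1 X6.9 Y0.7
G1 X8.7 Y2.8
G1 X8.9 Y5.6
; layer 3
G0 Z9.5
G0 X8.9 Y5.6
G1 X7.4 Y8.0
G1 X4.8 Y9.0
G1 X2.1 Y8.3
G1 X0.3 Y6.2
G1 X0.1 Y3.4
G1 X1.6 Y1.0
G1 X4.2 Y0.0
G1 X6.9 Y0.7
G1 X8.7 Y2.8
G1 X8.9 Y5.6
; layer 4
G0 Z12.7
G0 X8.9 Y5.6
G1 X7.4 Y8.0
G1 X4.8 Y9.0
G1 X2.1 Y8.3
G1 X0.3 Y6.2
G1 X0.1 Y3.4
G1 X1.6 Y1.0
G1 X4.2 Y0.0
G1 X6.9 Y0.7
G1 X8.7 Y2.8
G1 X8.9 Y5.6
; layer 5
G0 Z15.8
G0 X8.9 Y5.6
G1 X7.4 Y8.0
G1 X4.8 Y9.0
G1 X2.1 Y8.3
G1 X0.3 Y6.2
G1 X0.1 Y3.4
G1 X1.6 Y1.0
G1 X4.2 Y0.0
G1 X6.9 Y0.7
G1 X8.7 Y2.8
G1 X8.9 Y5.6
; layer 6
G0 Z19.0
G0 X8.9 Y5.6
G1 X7.4 Y8.0
G1 X4.8 Y9.0
G1 X2.1 Y8.3
G1 X0.3 Y6.2
G1 X0.1 Y3.4
G1 X1.6 Y1.0
G1 X4.2 Y0.0
G1 X6.9 Y0.7
G1 X8.7 Y2.8
G1 X8.9 Y5.6
M2 ; end

The solid is a regular 10-sided prism (a cylinder approximated with 10 flat sides), circumscribed radius ≈ 4.5 mm, height ≈ 19 mm. Slicing at Δz = 3.2 mm — 6 equal slices spanning the solid's height, so layer i sits at z = i·h/6 — gives 6 non-empty perimeters. Each is a 10-segment closed polygon; G0 lifts to the layer z and rapids to the start vertex, then G1 traces the edges.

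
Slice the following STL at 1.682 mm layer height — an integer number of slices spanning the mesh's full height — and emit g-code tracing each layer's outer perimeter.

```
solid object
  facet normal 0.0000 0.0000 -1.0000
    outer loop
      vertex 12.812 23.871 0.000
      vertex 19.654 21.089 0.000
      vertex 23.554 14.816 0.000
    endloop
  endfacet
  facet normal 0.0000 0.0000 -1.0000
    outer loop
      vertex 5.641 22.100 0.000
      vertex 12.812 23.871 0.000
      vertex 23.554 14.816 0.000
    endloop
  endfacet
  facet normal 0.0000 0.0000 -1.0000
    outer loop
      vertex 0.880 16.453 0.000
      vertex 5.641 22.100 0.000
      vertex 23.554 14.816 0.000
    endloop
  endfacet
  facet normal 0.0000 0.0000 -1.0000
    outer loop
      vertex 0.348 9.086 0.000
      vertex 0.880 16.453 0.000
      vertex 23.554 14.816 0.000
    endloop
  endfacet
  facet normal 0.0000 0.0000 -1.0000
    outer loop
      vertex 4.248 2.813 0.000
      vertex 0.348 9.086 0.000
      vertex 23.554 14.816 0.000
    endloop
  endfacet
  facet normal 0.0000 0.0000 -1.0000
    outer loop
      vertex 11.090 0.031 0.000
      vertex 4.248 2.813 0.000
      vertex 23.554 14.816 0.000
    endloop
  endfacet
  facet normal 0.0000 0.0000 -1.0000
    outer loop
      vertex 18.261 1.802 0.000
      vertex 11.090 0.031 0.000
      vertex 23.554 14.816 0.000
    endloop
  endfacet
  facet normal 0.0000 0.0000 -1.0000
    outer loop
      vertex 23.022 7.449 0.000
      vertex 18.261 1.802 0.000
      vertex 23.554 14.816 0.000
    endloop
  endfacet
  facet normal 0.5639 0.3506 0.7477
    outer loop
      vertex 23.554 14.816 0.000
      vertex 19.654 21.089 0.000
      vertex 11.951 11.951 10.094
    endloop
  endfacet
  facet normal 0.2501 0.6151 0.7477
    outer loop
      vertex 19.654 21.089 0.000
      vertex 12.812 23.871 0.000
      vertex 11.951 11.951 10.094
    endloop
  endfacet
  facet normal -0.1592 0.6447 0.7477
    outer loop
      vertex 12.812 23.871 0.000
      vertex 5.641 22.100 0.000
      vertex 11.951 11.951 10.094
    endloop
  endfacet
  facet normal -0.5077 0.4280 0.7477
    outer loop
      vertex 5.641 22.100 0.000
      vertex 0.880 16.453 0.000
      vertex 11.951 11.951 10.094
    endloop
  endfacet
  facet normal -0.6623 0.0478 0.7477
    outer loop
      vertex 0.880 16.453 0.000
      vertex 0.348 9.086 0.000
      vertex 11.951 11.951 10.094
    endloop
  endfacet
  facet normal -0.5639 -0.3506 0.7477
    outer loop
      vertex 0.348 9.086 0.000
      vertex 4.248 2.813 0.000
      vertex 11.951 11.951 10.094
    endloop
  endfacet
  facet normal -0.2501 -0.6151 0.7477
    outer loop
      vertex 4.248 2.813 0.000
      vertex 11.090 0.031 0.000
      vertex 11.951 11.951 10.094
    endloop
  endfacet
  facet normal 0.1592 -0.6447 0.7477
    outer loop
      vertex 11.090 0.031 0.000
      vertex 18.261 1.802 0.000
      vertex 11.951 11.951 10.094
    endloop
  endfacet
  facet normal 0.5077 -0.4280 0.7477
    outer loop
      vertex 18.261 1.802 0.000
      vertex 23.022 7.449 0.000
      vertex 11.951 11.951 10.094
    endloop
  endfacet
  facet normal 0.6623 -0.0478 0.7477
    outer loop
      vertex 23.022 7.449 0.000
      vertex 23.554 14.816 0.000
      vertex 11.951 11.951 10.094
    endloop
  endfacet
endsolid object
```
; perimeter-only toolpath
G21 ; units = mm
G90 ; absolute positioning
G28 ; home
; layer 1
G0 Z1.682
G0 X21.620 Y14.338
G1 X18.370 Y19.566
G1 X12.668 Y21.884
G1 X6.693 Y20.409
G1 X2.725 Y15.703
G1 X2.282 Y9.563
G1 X5.532 Y4.336
G1 X11.233 Y2.018
G1 X17.209 Y3.493
G1 X21.177 Y8.199
G1 X21.620 Y14.338
; layer 2
G0 Z3.365
G0 X19.686 Y13.861
G1 X17.086 Y18.043
G1 X12.525 Y19.898
G1 X7.744 Y18.717
G1 X4.570 Y14.952
G1 X4.216 Y10.041
G1 X6.816 Y5.859
G1 X11.377 Y4.004
G1 X16.158 Y5.185
G1 X19.332 Y8.950
G1 X19.686 Y13.861
; layer 3
G0 Z5.047
G0 X17.752 Y13.384
G1 X15.803 Y16.520
G1 X12.381 Y17.911
G1 X8.796 Y17.026
G1 X6.416 Y14.202
G1 X6.150 Y10.518
G1 X8.100 Y7.382
G1 X11.521 Y5.991
G1 X15.106 Y6.877
G1 X17.486 Y9.700
G1 X17.752 Y13.384
; layer 4
G0 Z6.729
G0 X15.819 Y12.906
G1 X14.519 Y14.997
G1 X12.238 Y15.924
G1 X9.848 Y15.334
G1 X8.261 Y13.452
G1 X8.083 Y10.996
G1 X9.383 Y8.905
G1 X11.664 Y7.978
G1 X14.054 Y8.568
G1 X15.641 Y10.450
G1 X15.819 Y12.906
; layer 5
G0 Z8.412
G0 X13.885 Y12.429
G1 X13.235 Y13.474
G1 X12.095 Y13.938
G1 X10.899 Y13.643
G1 X10.106 Y12.701
G1 X10.017 Y11.474
G1 X10.667 Y10.428
G1 X11.808 Y9.964
G1 X13.003 Y10.259
G1 X13.796 Y11.201
G1 X13.885 Y12.429
M2 ; end

The solid is a regular 10-sided pyramid, base circumscribed radius ≈ 12 mm, apex at z ≈ 10.1 mm. Slicing at Δz = 1.682 mm — 6 equal slices spanning the solid's height, so layer i sits at z = i·h/6 — gives 5 non-empty perimeters. Each is a 10-segment closed polygon; G0 lifts to the layer z and rapids to the start vertex, then G1 traces the edges. The cross-section shrinks linearly with z (the slice at the apex is degenerate and omitted).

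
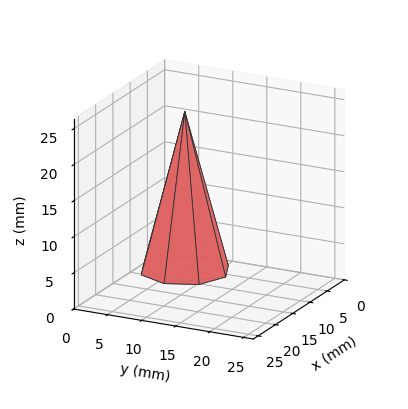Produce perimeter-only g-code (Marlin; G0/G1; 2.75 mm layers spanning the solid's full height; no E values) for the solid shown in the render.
Reading the render: the shape is a regular 8-sided pyramid, base circumscribed radius ≈ 6 mm, apex at z ≈ 22 mm (dimensions read to the nearest mm from the axis ticks). For the g-code, the solid's height is divided into equal slices at the stated Δz and each level perimeter traced with G1 moves after a G0 lift.

; perimeter-only toolpath
G21 ; units = mm
G90 ; absolute positioning
G28 ; home
; layer 1
G0 Z2.75
G0 X11.25 Y6.00
G1 X9.71 Y9.71
G1 X6.00 Y11.25
G1 X2.29 Y9.71
G1 X0.75 Y6.00
G1 X2.29 Y2.29
G1 X6.00 Y0.75
G1 X9.71 Y2.29
G1 X11.25 Y6.00
; layer 2
G0 Z5.50
G0 X10.50 Y6.00
G1 X9.18 Y9.18
G1 X6.00 Y10.50
G1 X2.82 Y9.18
G1 X1.50 Y6.00
G1 X2.82 Y2.82
G1 X6.00 Y1.50
G1 X9.18 Y2.82
G1 X10.50 Y6.00
; layer 3
G0 Z8.25
G0 X9.75 Y6.00
G1 X8.65 Y8.65
G1 X6.00 Y9.75
G1 X3.35 Y8.65
G1 X2.25 Y6.00
G1 X3.35 Y3.35
G1 X6.00 Y2.25
G1 X8.65 Y3.35
G1 X9.75 Y6.00
; layer 4
G0 Z11.00
G0 X9.00 Y6.00
G1 X8.12 Y8.12
G1 X6.00 Y9.00
G1 X3.88 Y8.12
G1 X3.00 Y6.00
G1 X3.88 Y3.88
G1 X6.00 Y3.00
G1 X8.12 Y3.88
G1 X9.00 Y6.00
; layer 5
G0 Z13.75
G0 X8.25 Y6.00
G1 X7.59 Y7.59
G1 X6.00 Y8.25
G1 X4.41 Y7.59
G1 X3.75 Y6.00
G1 X4.41 Y4.41
G1 X6.00 Y3.75
G1 X7.59 Y4.41
G1 X8.25 Y6.00
; layer 6
G0 Z16.50
G0 X7.50 Y6.00
G1 X7.06 Y7.06
G1 X6.00 Y7.50
G1 X4.94 Y7.06
G1 X4.50 Y6.00
G1 X4.94 Y4.94
G1 X6.00 Y4.50
G1 X7.06 Y4.94
G1 X7.50 Y6.00
; layer 7
G0 Z19.25
G0 X6.75 Y6.00
G1 X6.53 Y6.53
G1 X6.00 Y6.75
G1 X5.47 Y6.53
G1 X5.25 Y6.00
G1 X5.47 Y5.47
G1 X6.00 Y5.25
G1 X6.53 Y5.47
G1 X6.75 Y6.00
M2 ; end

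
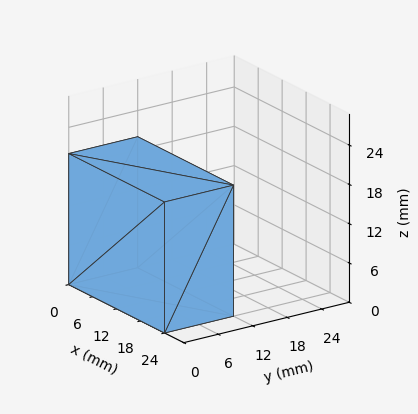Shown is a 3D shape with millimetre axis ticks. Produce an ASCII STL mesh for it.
Reading the render: the shape is a rectangular box, roughly 24 × 12 mm footprint and 20 mm tall (dimensions read to the nearest mm from the axis ticks). For the STL, each face is triangulated and given an outward normal.

solid part
  facet normal 0.0000 0.0000 -1.0000
    outer loop
      vertex 24.00 12.00 0.00
      vertex 24.00 0.00 0.00
      vertex 0.00 0.00 0.00
    endloop
  endfacet
  facet normal 0.0000 0.0000 -1.0000
    outer loop
      vertex 0.00 12.00 0.00
      vertex 24.00 12.00 0.00
      vertex 0.00 0.00 0.00
    endloop
  endfacet
  facet normal 0.0000 0.0000 1.0000
    outer loop
      vertex 0.00 0.00 20.00
      vertex 24.00 0.00 20.00
      vertex 24.00 12.00 20.00
    endloop
  endfacet
  facet normal 0.0000 0.0000 1.0000
    outer loop
      vertex 0.00 0.00 20.00
      vertex 24.00 12.00 20.00
      vertex 0.00 12.00 20.00
    endloop
  endfacet
  facet normal 0.0000 -1.0000 0.0000
    outer loop
      vertex 0.00 0.00 0.00
      vertex 24.00 0.00 0.00
      vertex 24.00 0.00 20.00
    endloop
  endfacet
  facet normal 0.0000 -1.0000 0.0000
    outer loop
      vertex 0.00 0.00 0.00
      vertex 24.00 0.00 20.00
      vertex 0.00 0.00 20.00
    endloop
  endfacet
  facet normal 0.0000 1.0000 0.0000
    outer loop
      vertex 24.00 12.00 20.00
      vertex 24.00 12.00 0.00
      vertex 0.00 12.00 0.00
    endloop
  endfacet
  facet normal 0.0000 1.0000 0.0000
    outer loop
      vertex 0.00 12.00 20.00
      vertex 24.00 12.00 20.00
      vertex 0.00 12.00 0.00
    endloop
  endfacet
  facet normal -1.0000 0.0000 0.0000
    outer loop
      vertex 0.00 12.00 20.00
      vertex 0.00 12.00 0.00
      vertex 0.00 0.00 0.00
    endloop
  endfacet
  facet normal -1.0000 0.0000 0.0000
    outer loop
      vertex 0.00 0.00 20.00
      vertex 0.00 12.00 20.00
      vertex 0.00 0.00 0.00
    endloop
  endfacet
  facet normal 1.0000 0.0000 0.0000
    outer loop
      vertex 24.00 0.00 0.00
      vertex 24.00 12.00 0.00
      vertex 24.00 12.00 20.00
    endloop
  endfacet
  facet normal 1.0000 0.0000 0.0000
    outer loop
      vertex 24.00 0.00 0.00
      vertex 24.00 12.00 20.00
      vertex 24.00 0.00 20.00
    endloop
  endfacet
endsolid part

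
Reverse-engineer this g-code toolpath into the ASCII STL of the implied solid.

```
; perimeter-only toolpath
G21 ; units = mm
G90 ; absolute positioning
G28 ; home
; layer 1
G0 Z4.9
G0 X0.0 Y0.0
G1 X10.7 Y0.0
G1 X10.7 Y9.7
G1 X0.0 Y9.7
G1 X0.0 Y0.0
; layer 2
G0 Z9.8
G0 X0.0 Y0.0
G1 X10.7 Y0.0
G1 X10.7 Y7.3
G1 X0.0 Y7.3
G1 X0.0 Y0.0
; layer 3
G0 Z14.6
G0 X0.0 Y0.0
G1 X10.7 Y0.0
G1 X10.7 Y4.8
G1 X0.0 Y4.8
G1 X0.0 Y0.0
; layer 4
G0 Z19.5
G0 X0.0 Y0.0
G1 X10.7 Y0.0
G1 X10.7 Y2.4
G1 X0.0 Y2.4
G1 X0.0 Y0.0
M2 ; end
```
solid part
  facet normal 0.0000 0.0000 -1.0000
    outer loop
      vertex 10.7 12.1 0.0
      vertex 10.7 0.0 0.0
      vertex 0.0 0.0 0.0
    endloop
  endfacet
  facet normal 0.0000 0.0000 -1.0000
    outer loop
      vertex 0.0 12.1 0.0
      vertex 10.7 12.1 0.0
      vertex 0.0 0.0 0.0
    endloop
  endfacet
  facet normal 0.0000 -1.0000 0.0000
    outer loop
      vertex 0.0 0.0 0.0
      vertex 10.7 0.0 0.0
      vertex 10.7 0.0 24.4
    endloop
  endfacet
  facet normal 0.0000 -1.0000 0.0000
    outer loop
      vertex 0.0 0.0 0.0
      vertex 10.7 0.0 24.4
      vertex 0.0 0.0 24.4
    endloop
  endfacet
  facet normal 0.0000 0.8959 0.4443
    outer loop
      vertex 0.0 0.0 24.4
      vertex 10.7 0.0 24.4
      vertex 10.7 12.1 0.0
    endloop
  endfacet
  facet normal 0.0000 0.8959 0.4443
    outer loop
      vertex 0.0 0.0 24.4
      vertex 10.7 12.1 0.0
      vertex 0.0 12.1 0.0
    endloop
  endfacet
  facet normal -1.0000 0.0000 0.0000
    outer loop
      vertex 0.0 0.0 24.4
      vertex 0.0 12.1 0.0
      vertex 0.0 0.0 0.0
    endloop
  endfacet
  facet normal 1.0000 0.0000 0.0000
    outer loop
      vertex 10.7 0.0 0.0
      vertex 10.7 12.1 0.0
      vertex 10.7 0.0 24.4
    endloop
  endfacet
endsolid part

The G0 Z moves step by Δz≈4.9 mm. The G1 loops shrink linearly with z, so the solid tapers from its base footprint up to z≈24.4. Closing with a flat bottom cap and the tapered top and triangulating gives 8 facets — a wedge (ramp): 10.7 × 12.1 mm base, rising to 24.4 mm along the y=0 edge and sloping linearly to z=0 at y=12.1.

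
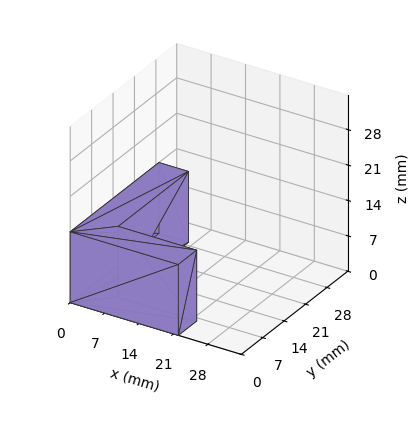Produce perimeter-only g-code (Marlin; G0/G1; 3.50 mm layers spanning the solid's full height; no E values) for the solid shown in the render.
Reading the render: the shape is an L-shaped prism: outer 22 × 29 mm, arm thicknesses ≈ 6 mm (horizontal) and 6 mm (vertical), extruded 14 mm in z (dimensions read to the nearest mm from the axis ticks). For the g-code, the solid's height is divided into equal slices at the stated Δz and each level perimeter traced with G1 moves after a G0 lift.

; perimeter-only toolpath
G21 ; units = mm
G90 ; absolute positioning
G28 ; home
; layer 1
G0 Z3.50
G0 X0.00 Y0.00
G1 X22.00 Y0.00
G1 X22.00 Y6.00
G1 X6.00 Y6.00
G1 X6.00 Y29.00
G1 X0.00 Y29.00
G1 X0.00 Y0.00
; layer 2
G0 Z7.00
G0 X0.00 Y0.00
G1 X22.00 Y0.00
G1 X22.00 Y6.00
G1 X6.00 Y6.00
G1 X6.00 Y29.00
G1 X0.00 Y29.00
G1 X0.00 Y0.00
; layer 3
G0 Z10.50
G0 X0.00 Y0.00
G1 X22.00 Y0.00
G1 X22.00 Y6.00
G1 X6.00 Y6.00
G1 X6.00 Y29.00
G1 X0.00 Y29.00
G1 X0.00 Y0.00
; layer 4
G0 Z14.00
G0 X0.00 Y0.00
G1 X22.00 Y0.00
G1 X22.00 Y6.00
G1 X6.00 Y6.00
G1 X6.00 Y29.00
G1 X0.00 Y29.00
G1 X0.00 Y0.00
M2 ; end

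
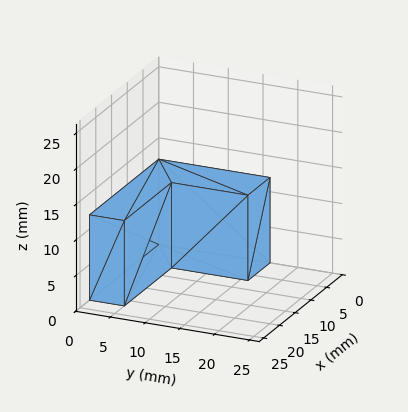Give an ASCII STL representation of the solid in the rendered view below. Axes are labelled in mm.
Reading the render: the shape is an L-shaped prism: outer 22 × 16 mm, arm thicknesses ≈ 5 mm (horizontal) and 7 mm (vertical), extruded 12 mm in z (dimensions read to the nearest mm from the axis ticks). For the STL, each face is triangulated and given an outward normal.

solid part
  facet normal 0.0000 0.0000 -1.0000
    outer loop
      vertex 22.00 5.00 0.00
      vertex 22.00 0.00 0.00
      vertex 0.00 0.00 0.00
    endloop
  endfacet
  facet normal 0.0000 0.0000 -1.0000
    outer loop
      vertex 7.00 5.00 0.00
      vertex 22.00 5.00 0.00
      vertex 0.00 0.00 0.00
    endloop
  endfacet
  facet normal 0.0000 0.0000 -1.0000
    outer loop
      vertex 7.00 16.00 0.00
      vertex 7.00 5.00 0.00
      vertex 0.00 0.00 0.00
    endloop
  endfacet
  facet normal 0.0000 0.0000 -1.0000
    outer loop
      vertex 0.00 16.00 0.00
      vertex 7.00 16.00 0.00
      vertex 0.00 0.00 0.00
    endloop
  endfacet
  facet normal 0.0000 0.0000 1.0000
    outer loop
      vertex 0.00 0.00 12.00
      vertex 22.00 0.00 12.00
      vertex 22.00 5.00 12.00
    endloop
  endfacet
  facet normal 0.0000 0.0000 1.0000
    outer loop
      vertex 0.00 0.00 12.00
      vertex 22.00 5.00 12.00
      vertex 7.00 5.00 12.00
    endloop
  endfacet
  facet normal 0.0000 0.0000 1.0000
    outer loop
      vertex 0.00 0.00 12.00
      vertex 7.00 5.00 12.00
      vertex 7.00 16.00 12.00
    endloop
  endfacet
  facet normal 0.0000 0.0000 1.0000
    outer loop
      vertex 0.00 0.00 12.00
      vertex 7.00 16.00 12.00
      vertex 0.00 16.00 12.00
    endloop
  endfacet
  facet normal 0.0000 -1.0000 0.0000
    outer loop
      vertex 0.00 0.00 0.00
      vertex 22.00 0.00 0.00
      vertex 22.00 0.00 12.00
    endloop
  endfacet
  facet normal 0.0000 -1.0000 0.0000
    outer loop
      vertex 0.00 0.00 0.00
      vertex 22.00 0.00 12.00
      vertex 0.00 0.00 12.00
    endloop
  endfacet
  facet normal 1.0000 0.0000 0.0000
    outer loop
      vertex 22.00 0.00 0.00
      vertex 22.00 5.00 0.00
      vertex 22.00 5.00 12.00
    endloop
  endfacet
  facet normal 1.0000 0.0000 0.0000
    outer loop
      vertex 22.00 0.00 0.00
      vertex 22.00 5.00 12.00
      vertex 22.00 0.00 12.00
    endloop
  endfacet
  facet normal 0.0000 1.0000 0.0000
    outer loop
      vertex 22.00 5.00 0.00
      vertex 7.00 5.00 0.00
      vertex 7.00 5.00 12.00
    endloop
  endfacet
  facet normal 0.0000 1.0000 0.0000
    outer loop
      vertex 22.00 5.00 0.00
      vertex 7.00 5.00 12.00
      vertex 22.00 5.00 12.00
    endloop
  endfacet
  facet normal 1.0000 0.0000 0.0000
    outer loop
      vertex 7.00 5.00 0.00
      vertex 7.00 16.00 0.00
      vertex 7.00 16.00 12.00
    endloop
  endfacet
  facet normal 1.0000 0.0000 0.0000
    outer loop
      vertex 7.00 5.00 0.00
      vertex 7.00 16.00 12.00
      vertex 7.00 5.00 12.00
    endloop
  endfacet
  facet normal 0.0000 1.0000 0.0000
    outer loop
      vertex 7.00 16.00 0.00
      vertex 0.00 16.00 0.00
      vertex 0.00 16.00 12.00
    endloop
  endfacet
  facet normal 0.0000 1.0000 0.0000
    outer loop
      vertex 7.00 16.00 0.00
      vertex 0.00 16.00 12.00
      vertex 7.00 16.00 12.00
    endloop
  endfacet
  facet normal -1.0000 0.0000 0.0000
    outer loop
      vertex 0.00 16.00 0.00
      vertex 0.00 0.00 0.00
      vertex 0.00 0.00 12.00
    endloop
  endfacet
  facet normal -1.0000 0.0000 0.0000
    outer loop
      vertex 0.00 16.00 0.00
      vertex 0.00 0.00 12.00
      vertex 0.00 16.00 12.00
    endloop
  endfacet
endsolid part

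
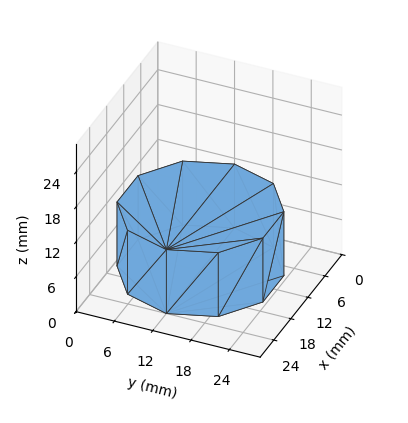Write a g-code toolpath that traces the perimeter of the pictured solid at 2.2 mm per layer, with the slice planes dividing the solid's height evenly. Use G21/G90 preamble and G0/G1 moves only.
Reading the render: the shape is a regular 10-sided prism (a cylinder approximated with 10 flat sides), circumscribed radius ≈ 12 mm, height ≈ 11 mm (dimensions read to the nearest mm from the axis ticks). For the g-code, the solid's height is divided into equal slices at the stated Δz and each level perimeter traced with G1 moves after a G0 lift.

; perimeter-only toolpath
G21 ; units = mm
G90 ; absolute positioning
G28 ; home
; layer 1
G0 Z2.2
G0 X24.0 Y12.0
G1 X21.7 Y19.1
G1 X15.7 Y23.4
G1 X8.3 Y23.4
G1 X2.3 Y19.1
G1 X0.0 Y12.0
G1 X2.3 Y4.9
G1 X8.3 Y0.6
G1 X15.7 Y0.6
G1 X21.7 Y4.9
G1 X24.0 Y12.0
; layer 2
G0 Z4.4
G0 X24.0 Y12.0
G1 X21.7 Y19.1
G1 X15.7 Y23.4
G1 X8.3 Y23.4
G1 X2.3 Y19.1
G1 X0.0 Y12.0
G1 X2.3 Y4.9
G1 X8.3 Y0.6
G1 X15.7 Y0.6
G1 X21.7 Y4.9
G1 X24.0 Y12.0
; layer 3
G0 Z6.6
G0 X24.0 Y12.0
G1 X21.7 Y19.1
G1 X15.7 Y23.4
G1 X8.3 Y23.4
G1 X2.3 Y19.1
G1 X0.0 Y12.0
G1 X2.3 Y4.9
G1 X8.3 Y0.6
G1 X15.7 Y0.6
G1 X21.7 Y4.9
G1 X24.0 Y12.0
; layer 4
G0 Z8.8
G0 X24.0 Y12.0
G1 X21.7 Y19.1
G1 X15.7 Y23.4
G1 X8.3 Y23.4
G1 X2.3 Y19.1
G1 X0.0 Y12.0
G1 X2.3 Y4.9
G1 X8.3 Y0.6
G1 X15.7 Y0.6
G1 X21.7 Y4.9
G1 X24.0 Y12.0
; layer 5
G0 Z11.0
G0 X24.0 Y12.0
G1 X21.7 Y19.1
G1 X15.7 Y23.4
G1 X8.3 Y23.4
G1 X2.3 Y19.1
G1 X0.0 Y12.0
G1 X2.3 Y4.9
G1 X8.3 Y0.6
G1 X15.7 Y0.6
G1 X21.7 Y4.9
G1 X24.0 Y12.0
M2 ; end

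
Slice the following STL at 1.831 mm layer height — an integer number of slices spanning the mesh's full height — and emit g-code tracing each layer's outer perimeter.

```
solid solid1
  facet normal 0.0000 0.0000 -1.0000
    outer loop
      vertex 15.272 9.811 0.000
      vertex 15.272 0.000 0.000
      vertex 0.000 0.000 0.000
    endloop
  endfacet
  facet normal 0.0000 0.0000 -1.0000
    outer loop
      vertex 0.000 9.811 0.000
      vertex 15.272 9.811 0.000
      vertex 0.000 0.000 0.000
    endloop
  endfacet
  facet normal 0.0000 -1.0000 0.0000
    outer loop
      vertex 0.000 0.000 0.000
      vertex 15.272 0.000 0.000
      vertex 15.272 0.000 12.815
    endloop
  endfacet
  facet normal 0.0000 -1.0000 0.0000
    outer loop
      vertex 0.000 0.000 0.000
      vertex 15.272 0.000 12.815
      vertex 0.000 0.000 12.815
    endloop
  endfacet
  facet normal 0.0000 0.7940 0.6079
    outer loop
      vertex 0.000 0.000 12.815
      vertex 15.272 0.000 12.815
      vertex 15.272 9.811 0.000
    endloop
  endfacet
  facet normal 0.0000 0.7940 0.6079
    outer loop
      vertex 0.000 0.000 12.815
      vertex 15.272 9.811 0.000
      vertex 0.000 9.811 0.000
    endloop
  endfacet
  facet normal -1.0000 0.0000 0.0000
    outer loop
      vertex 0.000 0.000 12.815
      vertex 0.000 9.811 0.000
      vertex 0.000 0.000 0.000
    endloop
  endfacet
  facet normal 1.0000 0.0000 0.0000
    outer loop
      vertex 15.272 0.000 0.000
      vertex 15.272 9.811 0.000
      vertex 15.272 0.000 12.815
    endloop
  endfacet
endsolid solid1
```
; perimeter-only toolpath
G21 ; units = mm
G90 ; absolute positioning
G28 ; home
; layer 1
G0 Z1.831
G0 X0.000 Y0.000
G1 X15.272 Y0.000
G1 X15.272 Y8.409
G1 X0.000 Y8.409
G1 X0.000 Y0.000
; layer 2
G0 Z3.661
G0 X0.000 Y0.000
G1 X15.272 Y0.000
G1 X15.272 Y7.008
G1 X0.000 Y7.008
G1 X0.000 Y0.000
; layer 3
G0 Z5.492
G0 X0.000 Y0.000
G1 X15.272 Y0.000
G1 X15.272 Y5.606
G1 X0.000 Y5.606
G1 X0.000 Y0.000
; layer 4
G0 Z7.323
G0 X0.000 Y0.000
G1 X15.272 Y0.000
G1 X15.272 Y4.205
G1 X0.000 Y4.205
G1 X0.000 Y0.000
; layer 5
G0 Z9.154
G0 X0.000 Y0.000
G1 X15.272 Y0.000
G1 X15.272 Y2.803
G1 X0.000 Y2.803
G1 X0.000 Y0.000
; layer 6
G0 Z10.984
G0 X0.000 Y0.000
G1 X15.272 Y0.000
G1 X15.272 Y1.402
G1 X0.000 Y1.402
G1 X0.000 Y0.000
M2 ; end

The solid is a wedge (ramp): 15.3 × 9.81 mm base, rising to 12.8 mm along the y=0 edge and sloping linearly to z=0 at y=9.81. Slicing at Δz = 1.831 mm — 7 equal slices spanning the solid's height, so layer i sits at z = i·h/7 — gives 6 non-empty perimeters. Each is a 4-segment closed polygon; G0 lifts to the layer z and rapids to the start vertex, then G1 traces the edges. The cross-section shrinks linearly with z (the slice at the apex is degenerate and omitted).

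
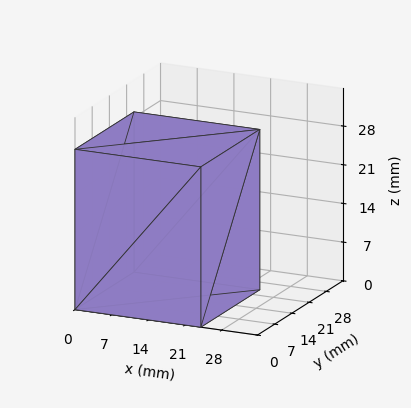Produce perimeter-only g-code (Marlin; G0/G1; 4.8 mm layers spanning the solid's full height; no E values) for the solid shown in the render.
Reading the render: the shape is a rectangular box, roughly 24 × 24 mm footprint and 29 mm tall (dimensions read to the nearest mm from the axis ticks). For the g-code, the solid's height is divided into equal slices at the stated Δz and each level perimeter traced with G1 moves after a G0 lift.

; perimeter-only toolpath
G21 ; units = mm
G90 ; absolute positioning
G28 ; home
; layer 1
G0 Z4.8
G0 X0.0 Y0.0
G1 X24.0 Y0.0
G1 X24.0 Y24.0
G1 X0.0 Y24.0
G1 X0.0 Y0.0
; layer 2
G0 Z9.7
G0 X0.0 Y0.0
G1 X24.0 Y0.0
G1 X24.0 Y24.0
G1 X0.0 Y24.0
G1 X0.0 Y0.0
; layer 3
G0 Z14.5
G0 X0.0 Y0.0
G1 X24.0 Y0.0
G1 X24.0 Y24.0
G1 X0.0 Y24.0
G1 X0.0 Y0.0
; layer 4
G0 Z19.3
G0 X0.0 Y0.0
G1 X24.0 Y0.0
G1 X24.0 Y24.0
G1 X0.0 Y24.0
G1 X0.0 Y0.0
; layer 5
G0 Z24.2
G0 X0.0 Y0.0
G1 X24.0 Y0.0
G1 X24.0 Y24.0
G1 X0.0 Y24.0
G1 X0.0 Y0.0
; layer 6
G0 Z29.0
G0 X0.0 Y0.0
G1 X24.0 Y0.0
G1 X24.0 Y24.0
G1 X0.0 Y24.0
G1 X0.0 Y0.0
M2 ; end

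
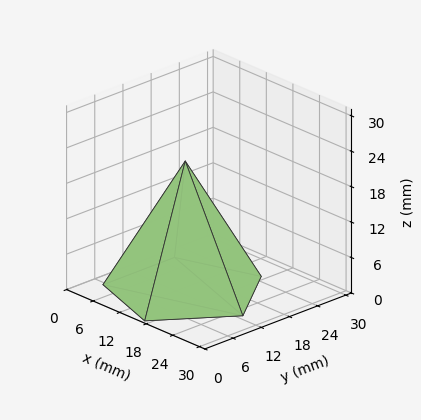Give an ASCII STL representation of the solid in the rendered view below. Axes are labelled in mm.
Reading the render: the shape is a regular 5-sided pyramid, base circumscribed radius ≈ 13 mm, apex at z ≈ 22 mm (dimensions read to the nearest mm from the axis ticks). For the STL, each face is triangulated and given an outward normal.

solid part
  facet normal 0.0000 0.0000 -1.0000
    outer loop
      vertex 2.5 20.6 0.0
      vertex 17.0 25.4 0.0
      vertex 26.0 13.0 0.0
    endloop
  endfacet
  facet normal 0.0000 0.0000 -1.0000
    outer loop
      vertex 2.5 5.4 0.0
      vertex 2.5 20.6 0.0
      vertex 26.0 13.0 0.0
    endloop
  endfacet
  facet normal 0.0000 0.0000 -1.0000
    outer loop
      vertex 17.0 0.6 0.0
      vertex 2.5 5.4 0.0
      vertex 26.0 13.0 0.0
    endloop
  endfacet
  facet normal 0.7301 0.5299 0.4314
    outer loop
      vertex 26.0 13.0 0.0
      vertex 17.0 25.4 0.0
      vertex 13.0 13.0 22.0
    endloop
  endfacet
  facet normal -0.2835 0.8565 0.4312
    outer loop
      vertex 17.0 25.4 0.0
      vertex 2.5 20.6 0.0
      vertex 13.0 13.0 22.0
    endloop
  endfacet
  facet normal -0.9025 0.0000 0.4307
    outer loop
      vertex 2.5 20.6 0.0
      vertex 2.5 5.4 0.0
      vertex 13.0 13.0 22.0
    endloop
  endfacet
  facet normal -0.2835 -0.8565 0.4312
    outer loop
      vertex 2.5 5.4 0.0
      vertex 17.0 0.6 0.0
      vertex 13.0 13.0 22.0
    endloop
  endfacet
  facet normal 0.7301 -0.5299 0.4314
    outer loop
      vertex 17.0 0.6 0.0
      vertex 26.0 13.0 0.0
      vertex 13.0 13.0 22.0
    endloop
  endfacet
endsolid part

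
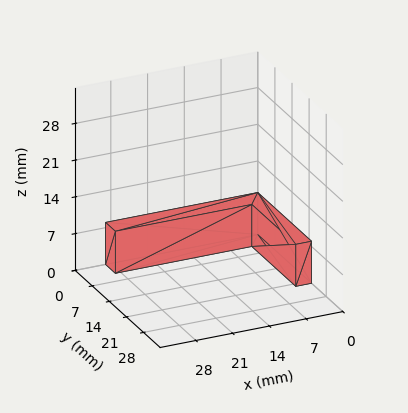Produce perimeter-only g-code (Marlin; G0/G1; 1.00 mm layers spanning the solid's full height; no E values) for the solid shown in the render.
Reading the render: the shape is an L-shaped prism: outer 29 × 22 mm, arm thicknesses ≈ 4 mm (horizontal) and 3 mm (vertical), extruded 8 mm in z (dimensions read to the nearest mm from the axis ticks). For the g-code, the solid's height is divided into equal slices at the stated Δz and each level perimeter traced with G1 moves after a G0 lift.

; perimeter-only toolpath
G21 ; units = mm
G90 ; absolute positioning
G28 ; home
; layer 1
G0 Z1.00
G0 X0.00 Y0.00
G1 X29.00 Y0.00
G1 X29.00 Y4.00
G1 X3.00 Y4.00
G1 X3.00 Y22.00
G1 X0.00 Y22.00
G1 X0.00 Y0.00
; layer 2
G0 Z2.00
G0 X0.00 Y0.00
G1 X29.00 Y0.00
G1 X29.00 Y4.00
G1 X3.00 Y4.00
G1 X3.00 Y22.00
G1 X0.00 Y22.00
G1 X0.00 Y0.00
; layer 3
G0 Z3.00
G0 X0.00 Y0.00
G1 X29.00 Y0.00
G1 X29.00 Y4.00
G1 X3.00 Y4.00
G1 X3.00 Y22.00
G1 X0.00 Y22.00
G1 X0.00 Y0.00
; layer 4
G0 Z4.00
G0 X0.00 Y0.00
G1 X29.00 Y0.00
G1 X29.00 Y4.00
G1 X3.00 Y4.00
G1 X3.00 Y22.00
G1 X0.00 Y22.00
G1 X0.00 Y0.00
; layer 5
G0 Z5.00
G0 X0.00 Y0.00
G1 X29.00 Y0.00
G1 X29.00 Y4.00
G1 X3.00 Y4.00
G1 X3.00 Y22.00
G1 X0.00 Y22.00
G1 X0.00 Y0.00
; layer 6
G0 Z6.00
G0 X0.00 Y0.00
G1 X29.00 Y0.00
G1 X29.00 Y4.00
G1 X3.00 Y4.00
G1 X3.00 Y22.00
G1 X0.00 Y22.00
G1 X0.00 Y0.00
; layer 7
G0 Z7.00
G0 X0.00 Y0.00
G1 X29.00 Y0.00
G1 X29.00 Y4.00
G1 X3.00 Y4.00
G1 X3.00 Y22.00
G1 X0.00 Y22.00
G1 X0.00 Y0.00
; layer 8
G0 Z8.00
G0 X0.00 Y0.00
G1 X29.00 Y0.00
G1 X29.00 Y4.00
G1 X3.00 Y4.00
G1 X3.00 Y22.00
G1 X0.00 Y22.00
G1 X0.00 Y0.00
M2 ; end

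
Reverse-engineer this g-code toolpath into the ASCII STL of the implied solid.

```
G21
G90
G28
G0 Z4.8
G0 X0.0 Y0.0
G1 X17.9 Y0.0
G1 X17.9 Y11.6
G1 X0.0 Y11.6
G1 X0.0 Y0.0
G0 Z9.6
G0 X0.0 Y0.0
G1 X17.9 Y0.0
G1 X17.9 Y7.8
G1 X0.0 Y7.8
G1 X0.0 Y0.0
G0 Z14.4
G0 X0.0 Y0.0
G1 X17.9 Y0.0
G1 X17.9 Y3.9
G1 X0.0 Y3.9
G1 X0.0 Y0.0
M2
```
solid part
  facet normal 0.0000 0.0000 -1.0000
    outer loop
      vertex 17.9 15.5 0.0
      vertex 17.9 0.0 0.0
      vertex 0.0 0.0 0.0
    endloop
  endfacet
  facet normal 0.0000 0.0000 -1.0000
    outer loop
      vertex 0.0 15.5 0.0
      vertex 17.9 15.5 0.0
      vertex 0.0 0.0 0.0
    endloop
  endfacet
  facet normal 0.0000 -1.0000 0.0000
    outer loop
      vertex 0.0 0.0 0.0
      vertex 17.9 0.0 0.0
      vertex 17.9 0.0 19.2
    endloop
  endfacet
  facet normal 0.0000 -1.0000 0.0000
    outer loop
      vertex 0.0 0.0 0.0
      vertex 17.9 0.0 19.2
      vertex 0.0 0.0 19.2
    endloop
  endfacet
  facet normal 0.0000 0.7781 0.6281
    outer loop
      vertex 0.0 0.0 19.2
      vertex 17.9 0.0 19.2
      vertex 17.9 15.5 0.0
    endloop
  endfacet
  facet normal 0.0000 0.7781 0.6281
    outer loop
      vertex 0.0 0.0 19.2
      vertex 17.9 15.5 0.0
      vertex 0.0 15.5 0.0
    endloop
  endfacet
  facet normal -1.0000 0.0000 0.0000
    outer loop
      vertex 0.0 0.0 19.2
      vertex 0.0 15.5 0.0
      vertex 0.0 0.0 0.0
    endloop
  endfacet
  facet normal 1.0000 0.0000 0.0000
    outer loop
      vertex 17.9 0.0 0.0
      vertex 17.9 15.5 0.0
      vertex 17.9 0.0 19.2
    endloop
  endfacet
endsolid part

The G0 Z moves step by Δz≈4.8 mm. The G1 loops shrink linearly with z, so the solid tapers from its base footprint up to z≈19.2. Closing with a flat bottom cap and the tapered top and triangulating gives 8 facets — a wedge (ramp): 17.9 × 15.5 mm base, rising to 19.2 mm along the y=0 edge and sloping linearly to z=0 at y=15.5.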